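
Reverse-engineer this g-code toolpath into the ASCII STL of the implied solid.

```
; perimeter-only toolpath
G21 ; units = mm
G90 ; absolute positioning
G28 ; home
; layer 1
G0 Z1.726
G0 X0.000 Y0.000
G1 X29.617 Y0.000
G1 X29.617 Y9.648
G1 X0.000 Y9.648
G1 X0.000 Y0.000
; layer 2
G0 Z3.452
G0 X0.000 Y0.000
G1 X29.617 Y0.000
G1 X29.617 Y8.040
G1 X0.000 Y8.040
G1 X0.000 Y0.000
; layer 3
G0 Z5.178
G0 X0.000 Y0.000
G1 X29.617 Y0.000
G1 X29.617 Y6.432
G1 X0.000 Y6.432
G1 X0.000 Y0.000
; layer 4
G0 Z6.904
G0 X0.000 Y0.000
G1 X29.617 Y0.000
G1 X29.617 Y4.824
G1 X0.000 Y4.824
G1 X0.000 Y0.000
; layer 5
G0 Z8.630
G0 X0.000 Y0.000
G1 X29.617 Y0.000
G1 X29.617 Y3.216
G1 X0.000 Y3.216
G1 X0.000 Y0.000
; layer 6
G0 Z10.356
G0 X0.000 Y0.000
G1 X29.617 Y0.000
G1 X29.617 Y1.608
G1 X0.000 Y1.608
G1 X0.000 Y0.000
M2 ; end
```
solid part
  facet normal 0.0000 0.0000 -1.0000
    outer loop
      vertex 29.617 11.256 0.000
      vertex 29.617 0.000 0.000
      vertex 0.000 0.000 0.000
    endloop
  endfacet
  facet normal 0.0000 0.0000 -1.0000
    outer loop
      vertex 0.000 11.256 0.000
      vertex 29.617 11.256 0.000
      vertex 0.000 0.000 0.000
    endloop
  endfacet
  facet normal 0.0000 -1.0000 0.0000
    outer loop
      vertex 0.000 0.000 0.000
      vertex 29.617 0.000 0.000
      vertex 29.617 0.000 12.082
    endloop
  endfacet
  facet normal 0.0000 -1.0000 0.0000
    outer loop
      vertex 0.000 0.000 0.000
      vertex 29.617 0.000 12.082
      vertex 0.000 0.000 12.082
    endloop
  endfacet
  facet normal 0.0000 0.7317 0.6817
    outer loop
      vertex 0.000 0.000 12.082
      vertex 29.617 0.000 12.082
      vertex 29.617 11.256 0.000
    endloop
  endfacet
  facet normal 0.0000 0.7317 0.6817
    outer loop
      vertex 0.000 0.000 12.082
      vertex 29.617 11.256 0.000
      vertex 0.000 11.256 0.000
    endloop
  endfacet
  facet normal -1.0000 0.0000 0.0000
    outer loop
      vertex 0.000 0.000 12.082
      vertex 0.000 11.256 0.000
      vertex 0.000 0.000 0.000
    endloop
  endfacet
  facet normal 1.0000 0.0000 0.0000
    outer loop
      vertex 29.617 0.000 0.000
      vertex 29.617 11.256 0.000
      vertex 29.617 0.000 12.082
    endloop
  endfacet
endsolid part

The G0 Z moves step by Δz≈1.726 mm. The G1 loops shrink linearly with z, so the solid tapers from its base footprint up to z≈12.1. Closing with a flat bottom cap and the tapered top and triangulating gives 8 facets — a wedge (ramp): 29.6 × 11.3 mm base, rising to 12.1 mm along the y=0 edge and sloping linearly to z=0 at y=11.3.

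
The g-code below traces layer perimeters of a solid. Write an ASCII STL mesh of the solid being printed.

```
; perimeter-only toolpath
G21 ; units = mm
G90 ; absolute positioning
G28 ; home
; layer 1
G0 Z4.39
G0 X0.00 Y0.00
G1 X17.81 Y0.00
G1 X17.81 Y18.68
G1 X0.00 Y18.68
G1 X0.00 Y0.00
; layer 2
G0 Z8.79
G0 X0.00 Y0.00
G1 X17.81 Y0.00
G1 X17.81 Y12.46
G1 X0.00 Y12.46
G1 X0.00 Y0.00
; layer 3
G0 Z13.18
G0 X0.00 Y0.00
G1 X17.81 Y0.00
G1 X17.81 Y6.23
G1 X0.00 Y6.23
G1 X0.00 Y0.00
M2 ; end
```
solid part
  facet normal 0.0000 0.0000 -1.0000
    outer loop
      vertex 17.81 24.91 0.00
      vertex 17.81 0.00 0.00
      vertex 0.00 0.00 0.00
    endloop
  endfacet
  facet normal 0.0000 0.0000 -1.0000
    outer loop
      vertex 0.00 24.91 0.00
      vertex 17.81 24.91 0.00
      vertex 0.00 0.00 0.00
    endloop
  endfacet
  facet normal 0.0000 -1.0000 0.0000
    outer loop
      vertex 0.00 0.00 0.00
      vertex 17.81 0.00 0.00
      vertex 17.81 0.00 17.57
    endloop
  endfacet
  facet normal 0.0000 -1.0000 0.0000
    outer loop
      vertex 0.00 0.00 0.00
      vertex 17.81 0.00 17.57
      vertex 0.00 0.00 17.57
    endloop
  endfacet
  facet normal 0.0000 0.5764 0.8172
    outer loop
      vertex 0.00 0.00 17.57
      vertex 17.81 0.00 17.57
      vertex 17.81 24.91 0.00
    endloop
  endfacet
  facet normal 0.0000 0.5764 0.8172
    outer loop
      vertex 0.00 0.00 17.57
      vertex 17.81 24.91 0.00
      vertex 0.00 24.91 0.00
    endloop
  endfacet
  facet normal -1.0000 0.0000 0.0000
    outer loop
      vertex 0.00 0.00 17.57
      vertex 0.00 24.91 0.00
      vertex 0.00 0.00 0.00
    endloop
  endfacet
  facet normal 1.0000 0.0000 0.0000
    outer loop
      vertex 17.81 0.00 0.00
      vertex 17.81 24.91 0.00
      vertex 17.81 0.00 17.57
    endloop
  endfacet
endsolid part

The G0 Z moves step by Δz≈4.39 mm. The G1 loops shrink linearly with z, so the solid tapers from its base footprint up to z≈17.6. Closing with a flat bottom cap and the tapered top and triangulating gives 8 facets — a wedge (ramp): 17.8 × 24.9 mm base, rising to 17.6 mm along the y=0 edge and sloping linearly to z=0 at y=24.9.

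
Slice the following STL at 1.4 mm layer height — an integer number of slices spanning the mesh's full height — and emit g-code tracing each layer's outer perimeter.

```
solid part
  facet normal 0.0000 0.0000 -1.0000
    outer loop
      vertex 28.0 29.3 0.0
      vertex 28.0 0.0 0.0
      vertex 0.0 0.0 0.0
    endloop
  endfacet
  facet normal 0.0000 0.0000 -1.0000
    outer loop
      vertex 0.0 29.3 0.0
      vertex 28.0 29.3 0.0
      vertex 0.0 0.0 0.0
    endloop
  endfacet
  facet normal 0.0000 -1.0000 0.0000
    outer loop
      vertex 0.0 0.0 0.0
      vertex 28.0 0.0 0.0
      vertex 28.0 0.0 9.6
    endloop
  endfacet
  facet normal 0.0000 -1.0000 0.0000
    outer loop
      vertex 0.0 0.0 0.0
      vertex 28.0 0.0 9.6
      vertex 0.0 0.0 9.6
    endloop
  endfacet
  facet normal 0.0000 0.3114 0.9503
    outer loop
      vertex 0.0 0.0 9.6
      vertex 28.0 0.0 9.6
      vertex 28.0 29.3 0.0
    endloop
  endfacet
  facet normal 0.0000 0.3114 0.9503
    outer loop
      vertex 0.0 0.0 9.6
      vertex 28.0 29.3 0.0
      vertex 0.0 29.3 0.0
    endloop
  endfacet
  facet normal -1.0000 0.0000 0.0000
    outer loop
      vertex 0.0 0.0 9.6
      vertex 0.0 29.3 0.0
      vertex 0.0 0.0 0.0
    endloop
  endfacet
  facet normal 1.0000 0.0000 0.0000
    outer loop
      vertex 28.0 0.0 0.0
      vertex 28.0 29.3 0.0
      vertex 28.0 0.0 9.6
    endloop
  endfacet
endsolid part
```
; perimeter-only toolpath
G21 ; units = mm
G90 ; absolute positioning
G28 ; home
; layer 1
G0 Z1.4
G0 X0.0 Y0.0
G1 X28.0 Y0.0
G1 X28.0 Y25.1
G1 X0.0 Y25.1
G1 X0.0 Y0.0
; layer 2
G0 Z2.7
G0 X0.0 Y0.0
G1 X28.0 Y0.0
G1 X28.0 Y20.9
G1 X0.0 Y20.9
G1 X0.0 Y0.0
; layer 3
G0 Z4.1
G0 X0.0 Y0.0
G1 X28.0 Y0.0
G1 X28.0 Y16.7
G1 X0.0 Y16.7
G1 X0.0 Y0.0
; layer 4
G0 Z5.5
G0 X0.0 Y0.0
G1 X28.0 Y0.0
G1 X28.0 Y12.6
G1 X0.0 Y12.6
G1 X0.0 Y0.0
; layer 5
G0 Z6.9
G0 X0.0 Y0.0
G1 X28.0 Y0.0
G1 X28.0 Y8.4
G1 X0.0 Y8.4
G1 X0.0 Y0.0
; layer 6
G0 Z8.2
G0 X0.0 Y0.0
G1 X28.0 Y0.0
G1 X28.0 Y4.2
G1 X0.0 Y4.2
G1 X0.0 Y0.0
M2 ; end

The solid is a wedge (ramp): 28 × 29.3 mm base, rising to 9.6 mm along the y=0 edge and sloping linearly to z=0 at y=29.3. Slicing at Δz = 1.4 mm — 7 equal slices spanning the solid's height, so layer i sits at z = i·h/7 — gives 6 non-empty perimeters. Each is a 4-segment closed polygon; G0 lifts to the layer z and rapids to the start vertex, then G1 traces the edges. The cross-section shrinks linearly with z (the slice at the apex is degenerate and omitted).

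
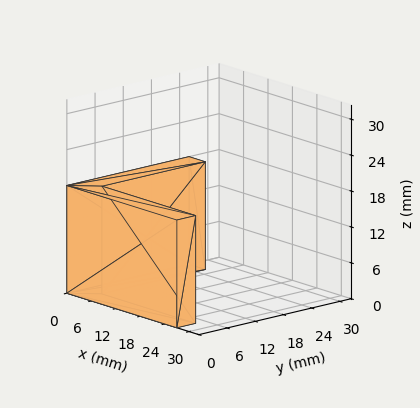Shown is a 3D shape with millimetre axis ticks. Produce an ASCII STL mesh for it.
Reading the render: the shape is an L-shaped prism: outer 27 × 26 mm, arm thicknesses ≈ 4 mm (horizontal) and 4 mm (vertical), extruded 18 mm in z (dimensions read to the nearest mm from the axis ticks). For the STL, each face is triangulated and given an outward normal.

solid part
  facet normal 0.0000 0.0000 -1.0000
    outer loop
      vertex 27.0 4.0 0.0
      vertex 27.0 0.0 0.0
      vertex 0.0 0.0 0.0
    endloop
  endfacet
  facet normal 0.0000 0.0000 -1.0000
    outer loop
      vertex 4.0 4.0 0.0
      vertex 27.0 4.0 0.0
      vertex 0.0 0.0 0.0
    endloop
  endfacet
  facet normal 0.0000 0.0000 -1.0000
    outer loop
      vertex 4.0 26.0 0.0
      vertex 4.0 4.0 0.0
      vertex 0.0 0.0 0.0
    endloop
  endfacet
  facet normal 0.0000 0.0000 -1.0000
    outer loop
      vertex 0.0 26.0 0.0
      vertex 4.0 26.0 0.0
      vertex 0.0 0.0 0.0
    endloop
  endfacet
  facet normal 0.0000 0.0000 1.0000
    outer loop
      vertex 0.0 0.0 18.0
      vertex 27.0 0.0 18.0
      vertex 27.0 4.0 18.0
    endloop
  endfacet
  facet normal 0.0000 0.0000 1.0000
    outer loop
      vertex 0.0 0.0 18.0
      vertex 27.0 4.0 18.0
      vertex 4.0 4.0 18.0
    endloop
  endfacet
  facet normal 0.0000 0.0000 1.0000
    outer loop
      vertex 0.0 0.0 18.0
      vertex 4.0 4.0 18.0
      vertex 4.0 26.0 18.0
    endloop
  endfacet
  facet normal 0.0000 0.0000 1.0000
    outer loop
      vertex 0.0 0.0 18.0
      vertex 4.0 26.0 18.0
      vertex 0.0 26.0 18.0
    endloop
  endfacet
  facet normal 0.0000 -1.0000 0.0000
    outer loop
      vertex 0.0 0.0 0.0
      vertex 27.0 0.0 0.0
      vertex 27.0 0.0 18.0
    endloop
  endfacet
  facet normal 0.0000 -1.0000 0.0000
    outer loop
      vertex 0.0 0.0 0.0
      vertex 27.0 0.0 18.0
      vertex 0.0 0.0 18.0
    endloop
  endfacet
  facet normal 1.0000 0.0000 0.0000
    outer loop
      vertex 27.0 0.0 0.0
      vertex 27.0 4.0 0.0
      vertex 27.0 4.0 18.0
    endloop
  endfacet
  facet normal 1.0000 0.0000 0.0000
    outer loop
      vertex 27.0 0.0 0.0
      vertex 27.0 4.0 18.0
      vertex 27.0 0.0 18.0
    endloop
  endfacet
  facet normal 0.0000 1.0000 0.0000
    outer loop
      vertex 27.0 4.0 0.0
      vertex 4.0 4.0 0.0
      vertex 4.0 4.0 18.0
    endloop
  endfacet
  facet normal 0.0000 1.0000 0.0000
    outer loop
      vertex 27.0 4.0 0.0
      vertex 4.0 4.0 18.0
      vertex 27.0 4.0 18.0
    endloop
  endfacet
  facet normal 1.0000 0.0000 0.0000
    outer loop
      vertex 4.0 4.0 0.0
      vertex 4.0 26.0 0.0
      vertex 4.0 26.0 18.0
    endloop
  endfacet
  facet normal 1.0000 0.0000 0.0000
    outer loop
      vertex 4.0 4.0 0.0
      vertex 4.0 26.0 18.0
      vertex 4.0 4.0 18.0
    endloop
  endfacet
  facet normal 0.0000 1.0000 0.0000
    outer loop
      vertex 4.0 26.0 0.0
      vertex 0.0 26.0 0.0
      vertex 0.0 26.0 18.0
    endloop
  endfacet
  facet normal 0.0000 1.0000 0.0000
    outer loop
      vertex 4.0 26.0 0.0
      vertex 0.0 26.0 18.0
      vertex 4.0 26.0 18.0
    endloop
  endfacet
  facet normal -1.0000 0.0000 0.0000
    outer loop
      vertex 0.0 26.0 0.0
      vertex 0.0 0.0 0.0
      vertex 0.0 0.0 18.0
    endloop
  endfacet
  facet normal -1.0000 0.0000 0.0000
    outer loop
      vertex 0.0 26.0 0.0
      vertex 0.0 0.0 18.0
      vertex 0.0 26.0 18.0
    endloop
  endfacet
endsolid part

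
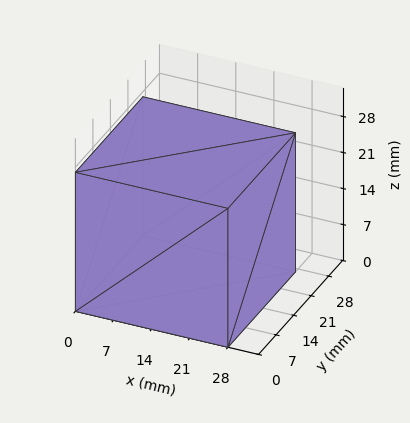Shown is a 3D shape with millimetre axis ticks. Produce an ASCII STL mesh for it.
Reading the render: the shape is a rectangular box, roughly 28 × 27 mm footprint and 27 mm tall (dimensions read to the nearest mm from the axis ticks). For the STL, each face is triangulated and given an outward normal.

solid part
  facet normal 0.0000 0.0000 -1.0000
    outer loop
      vertex 28.00 27.00 0.00
      vertex 28.00 0.00 0.00
      vertex 0.00 0.00 0.00
    endloop
  endfacet
  facet normal 0.0000 0.0000 -1.0000
    outer loop
      vertex 0.00 27.00 0.00
      vertex 28.00 27.00 0.00
      vertex 0.00 0.00 0.00
    endloop
  endfacet
  facet normal 0.0000 0.0000 1.0000
    outer loop
      vertex 0.00 0.00 27.00
      vertex 28.00 0.00 27.00
      vertex 28.00 27.00 27.00
    endloop
  endfacet
  facet normal 0.0000 0.0000 1.0000
    outer loop
      vertex 0.00 0.00 27.00
      vertex 28.00 27.00 27.00
      vertex 0.00 27.00 27.00
    endloop
  endfacet
  facet normal 0.0000 -1.0000 0.0000
    outer loop
      vertex 0.00 0.00 0.00
      vertex 28.00 0.00 0.00
      vertex 28.00 0.00 27.00
    endloop
  endfacet
  facet normal 0.0000 -1.0000 0.0000
    outer loop
      vertex 0.00 0.00 0.00
      vertex 28.00 0.00 27.00
      vertex 0.00 0.00 27.00
    endloop
  endfacet
  facet normal 0.0000 1.0000 0.0000
    outer loop
      vertex 28.00 27.00 27.00
      vertex 28.00 27.00 0.00
      vertex 0.00 27.00 0.00
    endloop
  endfacet
  facet normal 0.0000 1.0000 0.0000
    outer loop
      vertex 0.00 27.00 27.00
      vertex 28.00 27.00 27.00
      vertex 0.00 27.00 0.00
    endloop
  endfacet
  facet normal -1.0000 0.0000 0.0000
    outer loop
      vertex 0.00 27.00 27.00
      vertex 0.00 27.00 0.00
      vertex 0.00 0.00 0.00
    endloop
  endfacet
  facet normal -1.0000 0.0000 0.0000
    outer loop
      vertex 0.00 0.00 27.00
      vertex 0.00 27.00 27.00
      vertex 0.00 0.00 0.00
    endloop
  endfacet
  facet normal 1.0000 0.0000 0.0000
    outer loop
      vertex 28.00 0.00 0.00
      vertex 28.00 27.00 0.00
      vertex 28.00 27.00 27.00
    endloop
  endfacet
  facet normal 1.0000 0.0000 0.0000
    outer loop
      vertex 28.00 0.00 0.00
      vertex 28.00 27.00 27.00
      vertex 28.00 0.00 27.00
    endloop
  endfacet
endsolid part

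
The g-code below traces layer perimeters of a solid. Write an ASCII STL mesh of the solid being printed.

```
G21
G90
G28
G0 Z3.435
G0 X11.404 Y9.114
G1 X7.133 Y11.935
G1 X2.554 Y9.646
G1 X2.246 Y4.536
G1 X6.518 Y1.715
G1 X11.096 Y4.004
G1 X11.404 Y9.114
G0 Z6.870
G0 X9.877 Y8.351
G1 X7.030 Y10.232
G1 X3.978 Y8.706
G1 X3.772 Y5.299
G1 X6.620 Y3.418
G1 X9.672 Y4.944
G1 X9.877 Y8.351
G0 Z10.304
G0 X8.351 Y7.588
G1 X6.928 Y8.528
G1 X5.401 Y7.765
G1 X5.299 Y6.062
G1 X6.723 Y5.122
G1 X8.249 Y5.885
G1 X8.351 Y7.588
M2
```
solid part
  facet normal 0.0000 0.0000 -1.0000
    outer loop
      vertex 1.130 10.586 0.000
      vertex 7.235 13.638 0.000
      vertex 12.930 9.877 0.000
    endloop
  endfacet
  facet normal 0.0000 0.0000 -1.0000
    outer loop
      vertex 0.720 3.773 0.000
      vertex 1.130 10.586 0.000
      vertex 12.930 9.877 0.000
    endloop
  endfacet
  facet normal 0.0000 0.0000 -1.0000
    outer loop
      vertex 6.415 0.012 0.000
      vertex 0.720 3.773 0.000
      vertex 12.930 9.877 0.000
    endloop
  endfacet
  facet normal 0.0000 0.0000 -1.0000
    outer loop
      vertex 12.520 3.064 0.000
      vertex 6.415 0.012 0.000
      vertex 12.930 9.877 0.000
    endloop
  endfacet
  facet normal 0.5062 0.7665 0.3952
    outer loop
      vertex 12.930 9.877 0.000
      vertex 7.235 13.638 0.000
      vertex 6.825 6.825 13.739
    endloop
  endfacet
  facet normal -0.4108 0.8216 0.3952
    outer loop
      vertex 7.235 13.638 0.000
      vertex 1.130 10.586 0.000
      vertex 6.825 6.825 13.739
    endloop
  endfacet
  facet normal -0.9169 0.0552 0.3952
    outer loop
      vertex 1.130 10.586 0.000
      vertex 0.720 3.773 0.000
      vertex 6.825 6.825 13.739
    endloop
  endfacet
  facet normal -0.5062 -0.7665 0.3952
    outer loop
      vertex 0.720 3.773 0.000
      vertex 6.415 0.012 0.000
      vertex 6.825 6.825 13.739
    endloop
  endfacet
  facet normal 0.4108 -0.8216 0.3952
    outer loop
      vertex 6.415 0.012 0.000
      vertex 12.520 3.064 0.000
      vertex 6.825 6.825 13.739
    endloop
  endfacet
  facet normal 0.9169 -0.0552 0.3952
    outer loop
      vertex 12.520 3.064 0.000
      vertex 12.930 9.877 0.000
      vertex 6.825 6.825 13.739
    endloop
  endfacet
endsolid part

The G0 Z moves step by Δz≈3.435 mm. The G1 loops shrink linearly with z, so the solid tapers from its base footprint up to z≈13.7. Closing with a flat bottom cap and the tapered top and triangulating gives 10 facets — a regular 6-sided pyramid, base circumscribed radius ≈ 6.83 mm, apex at z ≈ 13.7 mm.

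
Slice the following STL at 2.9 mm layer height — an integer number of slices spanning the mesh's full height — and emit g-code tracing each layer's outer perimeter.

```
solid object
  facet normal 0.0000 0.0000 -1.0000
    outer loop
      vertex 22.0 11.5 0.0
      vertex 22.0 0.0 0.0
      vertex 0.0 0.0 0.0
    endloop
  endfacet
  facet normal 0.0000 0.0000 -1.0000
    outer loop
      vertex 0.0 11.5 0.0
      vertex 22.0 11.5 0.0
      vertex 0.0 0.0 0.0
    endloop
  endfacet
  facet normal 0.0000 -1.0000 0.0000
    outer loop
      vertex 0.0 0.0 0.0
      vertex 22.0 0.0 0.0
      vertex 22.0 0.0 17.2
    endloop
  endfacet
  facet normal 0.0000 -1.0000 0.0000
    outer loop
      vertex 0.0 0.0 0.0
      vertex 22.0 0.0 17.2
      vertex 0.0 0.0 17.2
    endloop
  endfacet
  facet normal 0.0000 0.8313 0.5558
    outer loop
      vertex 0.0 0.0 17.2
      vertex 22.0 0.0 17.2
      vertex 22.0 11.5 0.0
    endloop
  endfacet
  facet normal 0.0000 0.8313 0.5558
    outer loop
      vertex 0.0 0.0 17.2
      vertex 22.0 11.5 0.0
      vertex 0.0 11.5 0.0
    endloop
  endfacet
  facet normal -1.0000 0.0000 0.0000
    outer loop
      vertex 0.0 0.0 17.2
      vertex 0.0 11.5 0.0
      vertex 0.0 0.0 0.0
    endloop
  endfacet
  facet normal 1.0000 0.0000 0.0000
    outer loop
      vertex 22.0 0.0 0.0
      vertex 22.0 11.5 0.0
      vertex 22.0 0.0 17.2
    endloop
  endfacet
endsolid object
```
; perimeter-only toolpath
G21 ; units = mm
G90 ; absolute positioning
G28 ; home
; layer 1
G0 Z2.9
G0 X0.0 Y0.0
G1 X22.0 Y0.0
G1 X22.0 Y9.6
G1 X0.0 Y9.6
G1 X0.0 Y0.0
; layer 2
G0 Z5.7
G0 X0.0 Y0.0
G1 X22.0 Y0.0
G1 X22.0 Y7.7
G1 X0.0 Y7.7
G1 X0.0 Y0.0
; layer 3
G0 Z8.6
G0 X0.0 Y0.0
G1 X22.0 Y0.0
G1 X22.0 Y5.8
G1 X0.0 Y5.8
G1 X0.0 Y0.0
; layer 4
G0 Z11.5
G0 X0.0 Y0.0
G1 X22.0 Y0.0
G1 X22.0 Y3.8
G1 X0.0 Y3.8
G1 X0.0 Y0.0
; layer 5
G0 Z14.3
G0 X0.0 Y0.0
G1 X22.0 Y0.0
G1 X22.0 Y1.9
G1 X0.0 Y1.9
G1 X0.0 Y0.0
M2 ; end

The solid is a wedge (ramp): 22 × 11.5 mm base, rising to 17.2 mm along the y=0 edge and sloping linearly to z=0 at y=11.5. Slicing at Δz = 2.9 mm — 6 equal slices spanning the solid's height, so layer i sits at z = i·h/6 — gives 5 non-empty perimeters. Each is a 4-segment closed polygon; G0 lifts to the layer z and rapids to the start vertex, then G1 traces the edges. The cross-section shrinks linearly with z (the slice at the apex is degenerate and omitted).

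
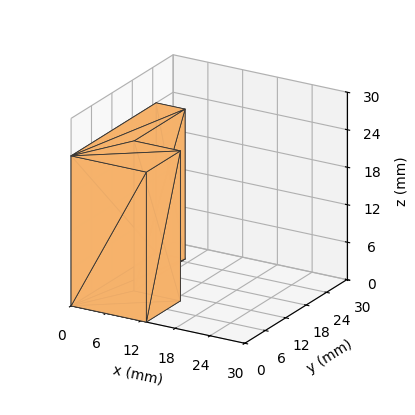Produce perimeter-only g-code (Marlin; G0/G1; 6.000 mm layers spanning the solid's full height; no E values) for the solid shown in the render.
Reading the render: the shape is an L-shaped prism: outer 13 × 25 mm, arm thicknesses ≈ 10 mm (horizontal) and 5 mm (vertical), extruded 24 mm in z (dimensions read to the nearest mm from the axis ticks). For the g-code, the solid's height is divided into equal slices at the stated Δz and each level perimeter traced with G1 moves after a G0 lift.

; perimeter-only toolpath
G21 ; units = mm
G90 ; absolute positioning
G28 ; home
; layer 1
G0 Z6.000
G0 X0.000 Y0.000
G1 X13.000 Y0.000
G1 X13.000 Y10.000
G1 X5.000 Y10.000
G1 X5.000 Y25.000
G1 X0.000 Y25.000
G1 X0.000 Y0.000
; layer 2
G0 Z12.000
G0 X0.000 Y0.000
G1 X13.000 Y0.000
G1 X13.000 Y10.000
G1 X5.000 Y10.000
G1 X5.000 Y25.000
G1 X0.000 Y25.000
G1 X0.000 Y0.000
; layer 3
G0 Z18.000
G0 X0.000 Y0.000
G1 X13.000 Y0.000
G1 X13.000 Y10.000
G1 X5.000 Y10.000
G1 X5.000 Y25.000
G1 X0.000 Y25.000
G1 X0.000 Y0.000
; layer 4
G0 Z24.000
G0 X0.000 Y0.000
G1 X13.000 Y0.000
G1 X13.000 Y10.000
G1 X5.000 Y10.000
G1 X5.000 Y25.000
G1 X0.000 Y25.000
G1 X0.000 Y0.000
M2 ; end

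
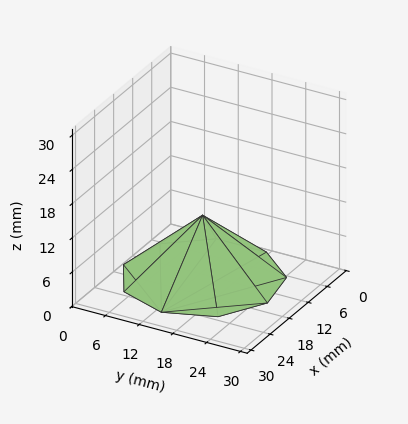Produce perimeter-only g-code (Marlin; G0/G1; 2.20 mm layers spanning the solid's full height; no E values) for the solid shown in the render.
Reading the render: the shape is a regular 9-sided pyramid, base circumscribed radius ≈ 13 mm, apex at z ≈ 11 mm (dimensions read to the nearest mm from the axis ticks). For the g-code, the solid's height is divided into equal slices at the stated Δz and each level perimeter traced with G1 moves after a G0 lift.

; perimeter-only toolpath
G21 ; units = mm
G90 ; absolute positioning
G28 ; home
; layer 1
G0 Z2.20
G0 X23.40 Y13.00
G1 X20.97 Y19.69
G1 X14.81 Y23.24
G1 X7.80 Y22.01
G1 X3.22 Y16.56
G1 X3.22 Y9.44
G1 X7.80 Y3.99
G1 X14.81 Y2.76
G1 X20.97 Y6.31
G1 X23.40 Y13.00
; layer 2
G0 Z4.40
G0 X20.80 Y13.00
G1 X18.98 Y18.02
G1 X14.36 Y20.68
G1 X9.10 Y19.76
G1 X5.67 Y15.67
G1 X5.67 Y10.33
G1 X9.10 Y6.24
G1 X14.36 Y5.32
G1 X18.98 Y7.98
G1 X20.80 Y13.00
; layer 3
G0 Z6.60
G0 X18.20 Y13.00
G1 X16.98 Y16.34
G1 X13.90 Y18.12
G1 X10.40 Y17.50
G1 X8.11 Y14.78
G1 X8.11 Y11.22
G1 X10.40 Y8.50
G1 X13.90 Y7.88
G1 X16.98 Y9.66
G1 X18.20 Y13.00
; layer 4
G0 Z8.80
G0 X15.60 Y13.00
G1 X14.99 Y14.67
G1 X13.45 Y15.56
G1 X11.70 Y15.25
G1 X10.56 Y13.89
G1 X10.56 Y12.11
G1 X11.70 Y10.75
G1 X13.45 Y10.44
G1 X14.99 Y11.33
G1 X15.60 Y13.00
M2 ; end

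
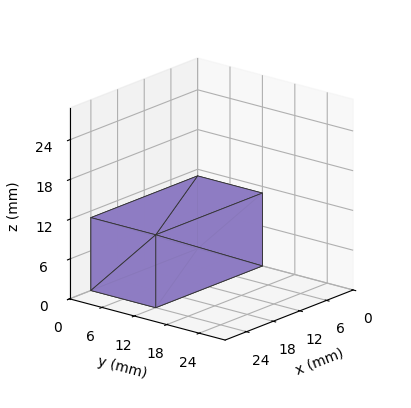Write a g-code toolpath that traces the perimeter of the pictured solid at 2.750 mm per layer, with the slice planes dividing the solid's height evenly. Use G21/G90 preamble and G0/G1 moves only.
Reading the render: the shape is a rectangular box, roughly 24 × 12 mm footprint and 11 mm tall (dimensions read to the nearest mm from the axis ticks). For the g-code, the solid's height is divided into equal slices at the stated Δz and each level perimeter traced with G1 moves after a G0 lift.

; perimeter-only toolpath
G21 ; units = mm
G90 ; absolute positioning
G28 ; home
; layer 1
G0 Z2.750
G0 X0.000 Y0.000
G1 X24.000 Y0.000
G1 X24.000 Y12.000
G1 X0.000 Y12.000
G1 X0.000 Y0.000
; layer 2
G0 Z5.500
G0 X0.000 Y0.000
G1 X24.000 Y0.000
G1 X24.000 Y12.000
G1 X0.000 Y12.000
G1 X0.000 Y0.000
; layer 3
G0 Z8.250
G0 X0.000 Y0.000
G1 X24.000 Y0.000
G1 X24.000 Y12.000
G1 X0.000 Y12.000
G1 X0.000 Y0.000
; layer 4
G0 Z11.000
G0 X0.000 Y0.000
G1 X24.000 Y0.000
G1 X24.000 Y12.000
G1 X0.000 Y12.000
G1 X0.000 Y0.000
M2 ; end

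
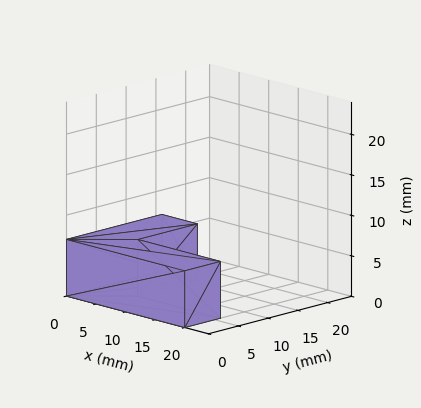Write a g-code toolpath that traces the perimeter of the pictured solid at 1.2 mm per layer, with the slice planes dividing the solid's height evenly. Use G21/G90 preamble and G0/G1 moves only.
Reading the render: the shape is an L-shaped prism: outer 20 × 16 mm, arm thicknesses ≈ 6 mm (horizontal) and 6 mm (vertical), extruded 7 mm in z (dimensions read to the nearest mm from the axis ticks). For the g-code, the solid's height is divided into equal slices at the stated Δz and each level perimeter traced with G1 moves after a G0 lift.

; perimeter-only toolpath
G21 ; units = mm
G90 ; absolute positioning
G28 ; home
; layer 1
G0 Z1.2
G0 X0.0 Y0.0
G1 X20.0 Y0.0
G1 X20.0 Y6.0
G1 X6.0 Y6.0
G1 X6.0 Y16.0
G1 X0.0 Y16.0
G1 X0.0 Y0.0
; layer 2
G0 Z2.3
G0 X0.0 Y0.0
G1 X20.0 Y0.0
G1 X20.0 Y6.0
G1 X6.0 Y6.0
G1 X6.0 Y16.0
G1 X0.0 Y16.0
G1 X0.0 Y0.0
; layer 3
G0 Z3.5
G0 X0.0 Y0.0
G1 X20.0 Y0.0
G1 X20.0 Y6.0
G1 X6.0 Y6.0
G1 X6.0 Y16.0
G1 X0.0 Y16.0
G1 X0.0 Y0.0
; layer 4
G0 Z4.7
G0 X0.0 Y0.0
G1 X20.0 Y0.0
G1 X20.0 Y6.0
G1 X6.0 Y6.0
G1 X6.0 Y16.0
G1 X0.0 Y16.0
G1 X0.0 Y0.0
; layer 5
G0 Z5.8
G0 X0.0 Y0.0
G1 X20.0 Y0.0
G1 X20.0 Y6.0
G1 X6.0 Y6.0
G1 X6.0 Y16.0
G1 X0.0 Y16.0
G1 X0.0 Y0.0
; layer 6
G0 Z7.0
G0 X0.0 Y0.0
G1 X20.0 Y0.0
G1 X20.0 Y6.0
G1 X6.0 Y6.0
G1 X6.0 Y16.0
G1 X0.0 Y16.0
G1 X0.0 Y0.0
M2 ; end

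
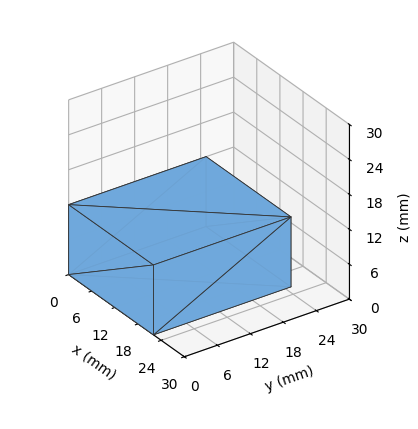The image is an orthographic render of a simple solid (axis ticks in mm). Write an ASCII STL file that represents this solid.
Reading the render: the shape is a rectangular box, roughly 22 × 25 mm footprint and 12 mm tall (dimensions read to the nearest mm from the axis ticks). For the STL, each face is triangulated and given an outward normal.

solid part
  facet normal 0.0000 0.0000 -1.0000
    outer loop
      vertex 22.000 25.000 0.000
      vertex 22.000 0.000 0.000
      vertex 0.000 0.000 0.000
    endloop
  endfacet
  facet normal 0.0000 0.0000 -1.0000
    outer loop
      vertex 0.000 25.000 0.000
      vertex 22.000 25.000 0.000
      vertex 0.000 0.000 0.000
    endloop
  endfacet
  facet normal 0.0000 0.0000 1.0000
    outer loop
      vertex 0.000 0.000 12.000
      vertex 22.000 0.000 12.000
      vertex 22.000 25.000 12.000
    endloop
  endfacet
  facet normal 0.0000 0.0000 1.0000
    outer loop
      vertex 0.000 0.000 12.000
      vertex 22.000 25.000 12.000
      vertex 0.000 25.000 12.000
    endloop
  endfacet
  facet normal 0.0000 -1.0000 0.0000
    outer loop
      vertex 0.000 0.000 0.000
      vertex 22.000 0.000 0.000
      vertex 22.000 0.000 12.000
    endloop
  endfacet
  facet normal 0.0000 -1.0000 0.0000
    outer loop
      vertex 0.000 0.000 0.000
      vertex 22.000 0.000 12.000
      vertex 0.000 0.000 12.000
    endloop
  endfacet
  facet normal 0.0000 1.0000 0.0000
    outer loop
      vertex 22.000 25.000 12.000
      vertex 22.000 25.000 0.000
      vertex 0.000 25.000 0.000
    endloop
  endfacet
  facet normal 0.0000 1.0000 0.0000
    outer loop
      vertex 0.000 25.000 12.000
      vertex 22.000 25.000 12.000
      vertex 0.000 25.000 0.000
    endloop
  endfacet
  facet normal -1.0000 0.0000 0.0000
    outer loop
      vertex 0.000 25.000 12.000
      vertex 0.000 25.000 0.000
      vertex 0.000 0.000 0.000
    endloop
  endfacet
  facet normal -1.0000 0.0000 0.0000
    outer loop
      vertex 0.000 0.000 12.000
      vertex 0.000 25.000 12.000
      vertex 0.000 0.000 0.000
    endloop
  endfacet
  facet normal 1.0000 0.0000 0.0000
    outer loop
      vertex 22.000 0.000 0.000
      vertex 22.000 25.000 0.000
      vertex 22.000 25.000 12.000
    endloop
  endfacet
  facet normal 1.0000 0.0000 0.0000
    outer loop
      vertex 22.000 0.000 0.000
      vertex 22.000 25.000 12.000
      vertex 22.000 0.000 12.000
    endloop
  endfacet
endsolid part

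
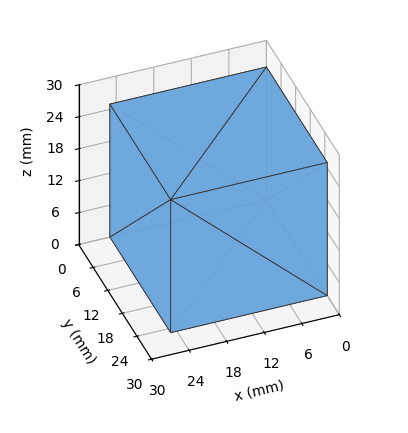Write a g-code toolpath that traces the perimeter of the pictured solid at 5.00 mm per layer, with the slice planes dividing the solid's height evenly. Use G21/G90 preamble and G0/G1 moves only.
Reading the render: the shape is a rectangular box, roughly 25 × 25 mm footprint and 25 mm tall (dimensions read to the nearest mm from the axis ticks). For the g-code, the solid's height is divided into equal slices at the stated Δz and each level perimeter traced with G1 moves after a G0 lift.

; perimeter-only toolpath
G21 ; units = mm
G90 ; absolute positioning
G28 ; home
; layer 1
G0 Z5.00
G0 X0.00 Y0.00
G1 X25.00 Y0.00
G1 X25.00 Y25.00
G1 X0.00 Y25.00
G1 X0.00 Y0.00
; layer 2
G0 Z10.00
G0 X0.00 Y0.00
G1 X25.00 Y0.00
G1 X25.00 Y25.00
G1 X0.00 Y25.00
G1 X0.00 Y0.00
; layer 3
G0 Z15.00
G0 X0.00 Y0.00
G1 X25.00 Y0.00
G1 X25.00 Y25.00
G1 X0.00 Y25.00
G1 X0.00 Y0.00
; layer 4
G0 Z20.00
G0 X0.00 Y0.00
G1 X25.00 Y0.00
G1 X25.00 Y25.00
G1 X0.00 Y25.00
G1 X0.00 Y0.00
; layer 5
G0 Z25.00
G0 X0.00 Y0.00
G1 X25.00 Y0.00
G1 X25.00 Y25.00
G1 X0.00 Y25.00
G1 X0.00 Y0.00
M2 ; end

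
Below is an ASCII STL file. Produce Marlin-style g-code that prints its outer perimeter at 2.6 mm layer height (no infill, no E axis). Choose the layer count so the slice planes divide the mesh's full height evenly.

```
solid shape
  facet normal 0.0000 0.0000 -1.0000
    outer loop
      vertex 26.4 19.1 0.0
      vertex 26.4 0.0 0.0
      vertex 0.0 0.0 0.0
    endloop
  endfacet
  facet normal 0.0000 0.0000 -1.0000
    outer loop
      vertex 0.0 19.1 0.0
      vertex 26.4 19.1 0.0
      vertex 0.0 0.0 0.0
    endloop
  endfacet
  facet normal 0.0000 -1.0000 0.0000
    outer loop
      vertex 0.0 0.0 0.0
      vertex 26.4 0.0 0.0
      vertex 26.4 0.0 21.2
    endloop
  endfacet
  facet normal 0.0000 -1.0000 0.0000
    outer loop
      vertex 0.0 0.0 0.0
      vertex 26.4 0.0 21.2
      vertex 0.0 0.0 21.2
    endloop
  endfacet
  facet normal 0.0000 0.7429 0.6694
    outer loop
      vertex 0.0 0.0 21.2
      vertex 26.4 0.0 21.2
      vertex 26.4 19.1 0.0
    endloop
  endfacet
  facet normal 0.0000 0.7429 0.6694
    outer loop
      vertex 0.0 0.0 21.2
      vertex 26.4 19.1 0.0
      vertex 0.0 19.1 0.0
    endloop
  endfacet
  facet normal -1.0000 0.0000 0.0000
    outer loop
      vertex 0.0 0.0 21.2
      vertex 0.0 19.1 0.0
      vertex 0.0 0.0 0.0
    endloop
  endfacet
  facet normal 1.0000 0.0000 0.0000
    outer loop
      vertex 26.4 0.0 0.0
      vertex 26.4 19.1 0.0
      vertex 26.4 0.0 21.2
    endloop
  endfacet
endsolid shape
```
; perimeter-only toolpath
G21 ; units = mm
G90 ; absolute positioning
G28 ; home
; layer 1
G0 Z2.6
G0 X0.0 Y0.0
G1 X26.4 Y0.0
G1 X26.4 Y16.7
G1 X0.0 Y16.7
G1 X0.0 Y0.0
; layer 2
G0 Z5.3
G0 X0.0 Y0.0
G1 X26.4 Y0.0
G1 X26.4 Y14.3
G1 X0.0 Y14.3
G1 X0.0 Y0.0
; layer 3
G0 Z7.9
G0 X0.0 Y0.0
G1 X26.4 Y0.0
G1 X26.4 Y11.9
G1 X0.0 Y11.9
G1 X0.0 Y0.0
; layer 4
G0 Z10.6
G0 X0.0 Y0.0
G1 X26.4 Y0.0
G1 X26.4 Y9.6
G1 X0.0 Y9.6
G1 X0.0 Y0.0
; layer 5
G0 Z13.2
G0 X0.0 Y0.0
G1 X26.4 Y0.0
G1 X26.4 Y7.2
G1 X0.0 Y7.2
G1 X0.0 Y0.0
; layer 6
G0 Z15.9
G0 X0.0 Y0.0
G1 X26.4 Y0.0
G1 X26.4 Y4.8
G1 X0.0 Y4.8
G1 X0.0 Y0.0
; layer 7
G0 Z18.6
G0 X0.0 Y0.0
G1 X26.4 Y0.0
G1 X26.4 Y2.4
G1 X0.0 Y2.4
G1 X0.0 Y0.0
M2 ; end

The solid is a wedge (ramp): 26.4 × 19.1 mm base, rising to 21.2 mm along the y=0 edge and sloping linearly to z=0 at y=19.1. Slicing at Δz = 2.6 mm — 8 equal slices spanning the solid's height, so layer i sits at z = i·h/8 — gives 7 non-empty perimeters. Each is a 4-segment closed polygon; G0 lifts to the layer z and rapids to the start vertex, then G1 traces the edges. The cross-section shrinks linearly with z (the slice at the apex is degenerate and omitted).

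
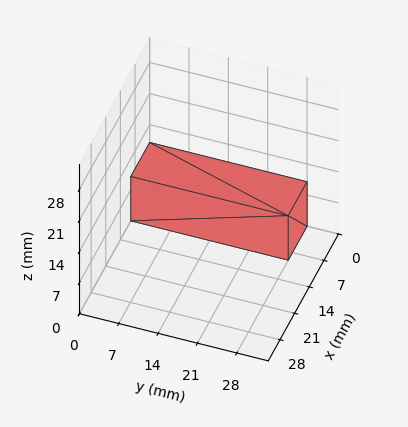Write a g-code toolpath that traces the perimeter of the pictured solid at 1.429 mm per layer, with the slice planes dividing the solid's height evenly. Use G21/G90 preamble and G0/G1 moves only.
Reading the render: the shape is a rectangular box, roughly 9 × 28 mm footprint and 10 mm tall (dimensions read to the nearest mm from the axis ticks). For the g-code, the solid's height is divided into equal slices at the stated Δz and each level perimeter traced with G1 moves after a G0 lift.

; perimeter-only toolpath
G21 ; units = mm
G90 ; absolute positioning
G28 ; home
; layer 1
G0 Z1.429
G0 X0.000 Y0.000
G1 X9.000 Y0.000
G1 X9.000 Y28.000
G1 X0.000 Y28.000
G1 X0.000 Y0.000
; layer 2
G0 Z2.857
G0 X0.000 Y0.000
G1 X9.000 Y0.000
G1 X9.000 Y28.000
G1 X0.000 Y28.000
G1 X0.000 Y0.000
; layer 3
G0 Z4.286
G0 X0.000 Y0.000
G1 X9.000 Y0.000
G1 X9.000 Y28.000
G1 X0.000 Y28.000
G1 X0.000 Y0.000
; layer 4
G0 Z5.714
G0 X0.000 Y0.000
G1 X9.000 Y0.000
G1 X9.000 Y28.000
G1 X0.000 Y28.000
G1 X0.000 Y0.000
; layer 5
G0 Z7.143
G0 X0.000 Y0.000
G1 X9.000 Y0.000
G1 X9.000 Y28.000
G1 X0.000 Y28.000
G1 X0.000 Y0.000
; layer 6
G0 Z8.571
G0 X0.000 Y0.000
G1 X9.000 Y0.000
G1 X9.000 Y28.000
G1 X0.000 Y28.000
G1 X0.000 Y0.000
; layer 7
G0 Z10.000
G0 X0.000 Y0.000
G1 X9.000 Y0.000
G1 X9.000 Y28.000
G1 X0.000 Y28.000
G1 X0.000 Y0.000
M2 ; end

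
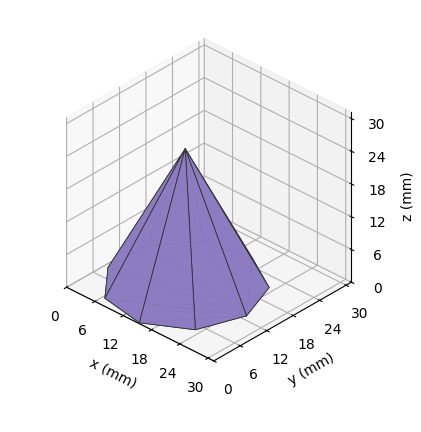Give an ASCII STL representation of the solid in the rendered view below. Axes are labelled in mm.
Reading the render: the shape is a regular 9-sided pyramid, base circumscribed radius ≈ 13 mm, apex at z ≈ 25 mm (dimensions read to the nearest mm from the axis ticks). For the STL, each face is triangulated and given an outward normal.

solid part
  facet normal 0.0000 0.0000 -1.0000
    outer loop
      vertex 15.257 25.803 0.000
      vertex 22.959 21.356 0.000
      vertex 26.000 13.000 0.000
    endloop
  endfacet
  facet normal 0.0000 0.0000 -1.0000
    outer loop
      vertex 6.500 24.258 0.000
      vertex 15.257 25.803 0.000
      vertex 26.000 13.000 0.000
    endloop
  endfacet
  facet normal 0.0000 0.0000 -1.0000
    outer loop
      vertex 0.784 17.446 0.000
      vertex 6.500 24.258 0.000
      vertex 26.000 13.000 0.000
    endloop
  endfacet
  facet normal 0.0000 0.0000 -1.0000
    outer loop
      vertex 0.784 8.554 0.000
      vertex 0.784 17.446 0.000
      vertex 26.000 13.000 0.000
    endloop
  endfacet
  facet normal 0.0000 0.0000 -1.0000
    outer loop
      vertex 6.500 1.742 0.000
      vertex 0.784 8.554 0.000
      vertex 26.000 13.000 0.000
    endloop
  endfacet
  facet normal 0.0000 0.0000 -1.0000
    outer loop
      vertex 15.257 0.197 0.000
      vertex 6.500 1.742 0.000
      vertex 26.000 13.000 0.000
    endloop
  endfacet
  facet normal 0.0000 0.0000 -1.0000
    outer loop
      vertex 22.959 4.644 0.000
      vertex 15.257 0.197 0.000
      vertex 26.000 13.000 0.000
    endloop
  endfacet
  facet normal 0.8443 0.3073 0.4390
    outer loop
      vertex 26.000 13.000 0.000
      vertex 22.959 21.356 0.000
      vertex 13.000 13.000 25.000
    endloop
  endfacet
  facet normal 0.4493 0.7781 0.4390
    outer loop
      vertex 22.959 21.356 0.000
      vertex 15.257 25.803 0.000
      vertex 13.000 13.000 25.000
    endloop
  endfacet
  facet normal -0.1561 0.8848 0.4390
    outer loop
      vertex 15.257 25.803 0.000
      vertex 6.500 24.258 0.000
      vertex 13.000 13.000 25.000
    endloop
  endfacet
  facet normal -0.6883 0.5775 0.4390
    outer loop
      vertex 6.500 24.258 0.000
      vertex 0.784 17.446 0.000
      vertex 13.000 13.000 25.000
    endloop
  endfacet
  facet normal -0.8985 0.0000 0.4390
    outer loop
      vertex 0.784 17.446 0.000
      vertex 0.784 8.554 0.000
      vertex 13.000 13.000 25.000
    endloop
  endfacet
  facet normal -0.6883 -0.5775 0.4390
    outer loop
      vertex 0.784 8.554 0.000
      vertex 6.500 1.742 0.000
      vertex 13.000 13.000 25.000
    endloop
  endfacet
  facet normal -0.1561 -0.8848 0.4390
    outer loop
      vertex 6.500 1.742 0.000
      vertex 15.257 0.197 0.000
      vertex 13.000 13.000 25.000
    endloop
  endfacet
  facet normal 0.4493 -0.7781 0.4390
    outer loop
      vertex 15.257 0.197 0.000
      vertex 22.959 4.644 0.000
      vertex 13.000 13.000 25.000
    endloop
  endfacet
  facet normal 0.8443 -0.3073 0.4390
    outer loop
      vertex 22.959 4.644 0.000
      vertex 26.000 13.000 0.000
      vertex 13.000 13.000 25.000
    endloop
  endfacet
endsolid part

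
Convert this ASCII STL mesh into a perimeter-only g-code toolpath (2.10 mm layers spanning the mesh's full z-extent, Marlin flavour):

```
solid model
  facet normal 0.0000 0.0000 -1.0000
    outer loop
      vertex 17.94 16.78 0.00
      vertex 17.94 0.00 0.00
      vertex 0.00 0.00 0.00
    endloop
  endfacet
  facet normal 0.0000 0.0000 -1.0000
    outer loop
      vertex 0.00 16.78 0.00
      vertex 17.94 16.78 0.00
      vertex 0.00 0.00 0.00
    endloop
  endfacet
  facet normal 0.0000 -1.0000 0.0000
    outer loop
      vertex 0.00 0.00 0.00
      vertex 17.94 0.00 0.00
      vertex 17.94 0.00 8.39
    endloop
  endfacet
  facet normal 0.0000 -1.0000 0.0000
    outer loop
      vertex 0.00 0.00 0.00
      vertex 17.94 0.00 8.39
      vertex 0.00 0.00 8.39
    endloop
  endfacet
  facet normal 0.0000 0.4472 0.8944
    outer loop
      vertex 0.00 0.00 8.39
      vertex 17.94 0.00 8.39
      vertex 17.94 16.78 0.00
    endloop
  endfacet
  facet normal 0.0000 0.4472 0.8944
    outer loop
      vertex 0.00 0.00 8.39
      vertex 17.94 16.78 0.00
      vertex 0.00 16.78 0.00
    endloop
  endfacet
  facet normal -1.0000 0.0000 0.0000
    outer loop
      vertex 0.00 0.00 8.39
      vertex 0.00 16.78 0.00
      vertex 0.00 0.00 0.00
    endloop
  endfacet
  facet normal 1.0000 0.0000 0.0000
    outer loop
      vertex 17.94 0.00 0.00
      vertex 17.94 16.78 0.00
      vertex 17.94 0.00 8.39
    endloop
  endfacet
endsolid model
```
; perimeter-only toolpath
G21 ; units = mm
G90 ; absolute positioning
G28 ; home
; layer 1
G0 Z2.10
G0 X0.00 Y0.00
G1 X17.94 Y0.00
G1 X17.94 Y12.59
G1 X0.00 Y12.59
G1 X0.00 Y0.00
; layer 2
G0 Z4.20
G0 X0.00 Y0.00
G1 X17.94 Y0.00
G1 X17.94 Y8.39
G1 X0.00 Y8.39
G1 X0.00 Y0.00
; layer 3
G0 Z6.29
G0 X0.00 Y0.00
G1 X17.94 Y0.00
G1 X17.94 Y4.20
G1 X0.00 Y4.20
G1 X0.00 Y0.00
M2 ; end

The solid is a wedge (ramp): 17.9 × 16.8 mm base, rising to 8.39 mm along the y=0 edge and sloping linearly to z=0 at y=16.8. Slicing at Δz = 2.10 mm — 4 equal slices spanning the solid's height, so layer i sits at z = i·h/4 — gives 3 non-empty perimeters. Each is a 4-segment closed polygon; G0 lifts to the layer z and rapids to the start vertex, then G1 traces the edges. The cross-section shrinks linearly with z (the slice at the apex is degenerate and omitted).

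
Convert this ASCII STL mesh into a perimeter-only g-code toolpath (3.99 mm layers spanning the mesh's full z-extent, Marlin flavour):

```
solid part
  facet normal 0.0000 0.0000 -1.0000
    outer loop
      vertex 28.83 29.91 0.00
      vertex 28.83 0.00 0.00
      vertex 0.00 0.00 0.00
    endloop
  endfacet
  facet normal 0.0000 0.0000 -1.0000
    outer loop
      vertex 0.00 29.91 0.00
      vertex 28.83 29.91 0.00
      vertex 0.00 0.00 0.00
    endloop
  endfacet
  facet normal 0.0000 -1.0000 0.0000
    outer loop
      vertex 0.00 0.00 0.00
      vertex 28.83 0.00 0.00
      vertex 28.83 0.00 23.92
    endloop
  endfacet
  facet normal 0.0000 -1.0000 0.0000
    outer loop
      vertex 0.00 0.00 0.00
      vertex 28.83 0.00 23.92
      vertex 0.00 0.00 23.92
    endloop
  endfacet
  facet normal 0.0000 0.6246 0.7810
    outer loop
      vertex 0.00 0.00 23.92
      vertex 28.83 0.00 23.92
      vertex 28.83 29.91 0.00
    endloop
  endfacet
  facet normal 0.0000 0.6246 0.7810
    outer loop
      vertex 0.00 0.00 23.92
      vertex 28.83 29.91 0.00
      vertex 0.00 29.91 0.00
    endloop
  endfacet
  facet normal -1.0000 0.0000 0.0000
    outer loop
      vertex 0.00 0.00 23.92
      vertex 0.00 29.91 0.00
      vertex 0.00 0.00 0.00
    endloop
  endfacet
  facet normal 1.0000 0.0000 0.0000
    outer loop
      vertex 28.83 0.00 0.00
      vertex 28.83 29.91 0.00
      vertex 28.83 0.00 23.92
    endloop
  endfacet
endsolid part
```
; perimeter-only toolpath
G21 ; units = mm
G90 ; absolute positioning
G28 ; home
; layer 1
G0 Z3.99
G0 X0.00 Y0.00
G1 X28.83 Y0.00
G1 X28.83 Y24.93
G1 X0.00 Y24.93
G1 X0.00 Y0.00
; layer 2
G0 Z7.97
G0 X0.00 Y0.00
G1 X28.83 Y0.00
G1 X28.83 Y19.94
G1 X0.00 Y19.94
G1 X0.00 Y0.00
; layer 3
G0 Z11.96
G0 X0.00 Y0.00
G1 X28.83 Y0.00
G1 X28.83 Y14.96
G1 X0.00 Y14.96
G1 X0.00 Y0.00
; layer 4
G0 Z15.95
G0 X0.00 Y0.00
G1 X28.83 Y0.00
G1 X28.83 Y9.97
G1 X0.00 Y9.97
G1 X0.00 Y0.00
; layer 5
G0 Z19.93
G0 X0.00 Y0.00
G1 X28.83 Y0.00
G1 X28.83 Y4.99
G1 X0.00 Y4.99
G1 X0.00 Y0.00
M2 ; end

The solid is a wedge (ramp): 28.8 × 29.9 mm base, rising to 23.9 mm along the y=0 edge and sloping linearly to z=0 at y=29.9. Slicing at Δz = 3.99 mm — 6 equal slices spanning the solid's height, so layer i sits at z = i·h/6 — gives 5 non-empty perimeters. Each is a 4-segment closed polygon; G0 lifts to the layer z and rapids to the start vertex, then G1 traces the edges. The cross-section shrinks linearly with z (the slice at the apex is degenerate and omitted).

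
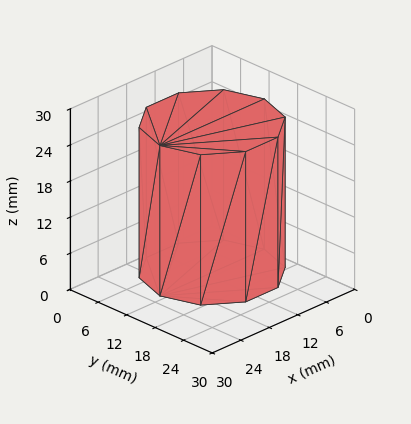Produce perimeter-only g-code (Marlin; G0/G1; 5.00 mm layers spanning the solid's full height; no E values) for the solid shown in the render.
Reading the render: the shape is a regular 10-sided prism (a cylinder approximated with 10 flat sides), circumscribed radius ≈ 11 mm, height ≈ 25 mm (dimensions read to the nearest mm from the axis ticks). For the g-code, the solid's height is divided into equal slices at the stated Δz and each level perimeter traced with G1 moves after a G0 lift.

; perimeter-only toolpath
G21 ; units = mm
G90 ; absolute positioning
G28 ; home
; layer 1
G0 Z5.00
G0 X22.00 Y11.00
G1 X19.90 Y17.47
G1 X14.40 Y21.46
G1 X7.60 Y21.46
G1 X2.10 Y17.47
G1 X0.00 Y11.00
G1 X2.10 Y4.53
G1 X7.60 Y0.54
G1 X14.40 Y0.54
G1 X19.90 Y4.53
G1 X22.00 Y11.00
; layer 2
G0 Z10.00
G0 X22.00 Y11.00
G1 X19.90 Y17.47
G1 X14.40 Y21.46
G1 X7.60 Y21.46
G1 X2.10 Y17.47
G1 X0.00 Y11.00
G1 X2.10 Y4.53
G1 X7.60 Y0.54
G1 X14.40 Y0.54
G1 X19.90 Y4.53
G1 X22.00 Y11.00
; layer 3
G0 Z15.00
G0 X22.00 Y11.00
G1 X19.90 Y17.47
G1 X14.40 Y21.46
G1 X7.60 Y21.46
G1 X2.10 Y17.47
G1 X0.00 Y11.00
G1 X2.10 Y4.53
G1 X7.60 Y0.54
G1 X14.40 Y0.54
G1 X19.90 Y4.53
G1 X22.00 Y11.00
; layer 4
G0 Z20.00
G0 X22.00 Y11.00
G1 X19.90 Y17.47
G1 X14.40 Y21.46
G1 X7.60 Y21.46
G1 X2.10 Y17.47
G1 X0.00 Y11.00
G1 X2.10 Y4.53
G1 X7.60 Y0.54
G1 X14.40 Y0.54
G1 X19.90 Y4.53
G1 X22.00 Y11.00
; layer 5
G0 Z25.00
G0 X22.00 Y11.00
G1 X19.90 Y17.47
G1 X14.40 Y21.46
G1 X7.60 Y21.46
G1 X2.10 Y17.47
G1 X0.00 Y11.00
G1 X2.10 Y4.53
G1 X7.60 Y0.54
G1 X14.40 Y0.54
G1 X19.90 Y4.53
G1 X22.00 Y11.00
M2 ; end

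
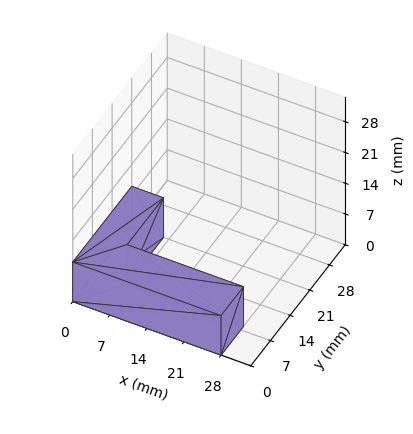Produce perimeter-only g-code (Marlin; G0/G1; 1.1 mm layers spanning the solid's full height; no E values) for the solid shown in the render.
Reading the render: the shape is an L-shaped prism: outer 28 × 21 mm, arm thicknesses ≈ 8 mm (horizontal) and 6 mm (vertical), extruded 9 mm in z (dimensions read to the nearest mm from the axis ticks). For the g-code, the solid's height is divided into equal slices at the stated Δz and each level perimeter traced with G1 moves after a G0 lift.

; perimeter-only toolpath
G21 ; units = mm
G90 ; absolute positioning
G28 ; home
; layer 1
G0 Z1.1
G0 X0.0 Y0.0
G1 X28.0 Y0.0
G1 X28.0 Y8.0
G1 X6.0 Y8.0
G1 X6.0 Y21.0
G1 X0.0 Y21.0
G1 X0.0 Y0.0
; layer 2
G0 Z2.2
G0 X0.0 Y0.0
G1 X28.0 Y0.0
G1 X28.0 Y8.0
G1 X6.0 Y8.0
G1 X6.0 Y21.0
G1 X0.0 Y21.0
G1 X0.0 Y0.0
; layer 3
G0 Z3.4
G0 X0.0 Y0.0
G1 X28.0 Y0.0
G1 X28.0 Y8.0
G1 X6.0 Y8.0
G1 X6.0 Y21.0
G1 X0.0 Y21.0
G1 X0.0 Y0.0
; layer 4
G0 Z4.5
G0 X0.0 Y0.0
G1 X28.0 Y0.0
G1 X28.0 Y8.0
G1 X6.0 Y8.0
G1 X6.0 Y21.0
G1 X0.0 Y21.0
G1 X0.0 Y0.0
; layer 5
G0 Z5.6
G0 X0.0 Y0.0
G1 X28.0 Y0.0
G1 X28.0 Y8.0
G1 X6.0 Y8.0
G1 X6.0 Y21.0
G1 X0.0 Y21.0
G1 X0.0 Y0.0
; layer 6
G0 Z6.8
G0 X0.0 Y0.0
G1 X28.0 Y0.0
G1 X28.0 Y8.0
G1 X6.0 Y8.0
G1 X6.0 Y21.0
G1 X0.0 Y21.0
G1 X0.0 Y0.0
; layer 7
G0 Z7.9
G0 X0.0 Y0.0
G1 X28.0 Y0.0
G1 X28.0 Y8.0
G1 X6.0 Y8.0
G1 X6.0 Y21.0
G1 X0.0 Y21.0
G1 X0.0 Y0.0
; layer 8
G0 Z9.0
G0 X0.0 Y0.0
G1 X28.0 Y0.0
G1 X28.0 Y8.0
G1 X6.0 Y8.0
G1 X6.0 Y21.0
G1 X0.0 Y21.0
G1 X0.0 Y0.0
M2 ; end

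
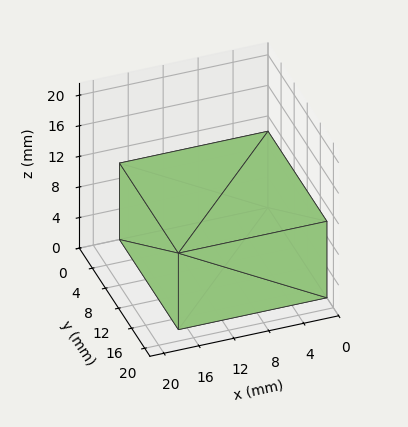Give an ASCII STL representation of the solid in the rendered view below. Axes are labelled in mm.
Reading the render: the shape is a rectangular box, roughly 17 × 18 mm footprint and 10 mm tall (dimensions read to the nearest mm from the axis ticks). For the STL, each face is triangulated and given an outward normal.

solid part
  facet normal 0.0000 0.0000 -1.0000
    outer loop
      vertex 17.000 18.000 0.000
      vertex 17.000 0.000 0.000
      vertex 0.000 0.000 0.000
    endloop
  endfacet
  facet normal 0.0000 0.0000 -1.0000
    outer loop
      vertex 0.000 18.000 0.000
      vertex 17.000 18.000 0.000
      vertex 0.000 0.000 0.000
    endloop
  endfacet
  facet normal 0.0000 0.0000 1.0000
    outer loop
      vertex 0.000 0.000 10.000
      vertex 17.000 0.000 10.000
      vertex 17.000 18.000 10.000
    endloop
  endfacet
  facet normal 0.0000 0.0000 1.0000
    outer loop
      vertex 0.000 0.000 10.000
      vertex 17.000 18.000 10.000
      vertex 0.000 18.000 10.000
    endloop
  endfacet
  facet normal 0.0000 -1.0000 0.0000
    outer loop
      vertex 0.000 0.000 0.000
      vertex 17.000 0.000 0.000
      vertex 17.000 0.000 10.000
    endloop
  endfacet
  facet normal 0.0000 -1.0000 0.0000
    outer loop
      vertex 0.000 0.000 0.000
      vertex 17.000 0.000 10.000
      vertex 0.000 0.000 10.000
    endloop
  endfacet
  facet normal 0.0000 1.0000 0.0000
    outer loop
      vertex 17.000 18.000 10.000
      vertex 17.000 18.000 0.000
      vertex 0.000 18.000 0.000
    endloop
  endfacet
  facet normal 0.0000 1.0000 0.0000
    outer loop
      vertex 0.000 18.000 10.000
      vertex 17.000 18.000 10.000
      vertex 0.000 18.000 0.000
    endloop
  endfacet
  facet normal -1.0000 0.0000 0.0000
    outer loop
      vertex 0.000 18.000 10.000
      vertex 0.000 18.000 0.000
      vertex 0.000 0.000 0.000
    endloop
  endfacet
  facet normal -1.0000 0.0000 0.0000
    outer loop
      vertex 0.000 0.000 10.000
      vertex 0.000 18.000 10.000
      vertex 0.000 0.000 0.000
    endloop
  endfacet
  facet normal 1.0000 0.0000 0.0000
    outer loop
      vertex 17.000 0.000 0.000
      vertex 17.000 18.000 0.000
      vertex 17.000 18.000 10.000
    endloop
  endfacet
  facet normal 1.0000 0.0000 0.0000
    outer loop
      vertex 17.000 0.000 0.000
      vertex 17.000 18.000 10.000
      vertex 17.000 0.000 10.000
    endloop
  endfacet
endsolid part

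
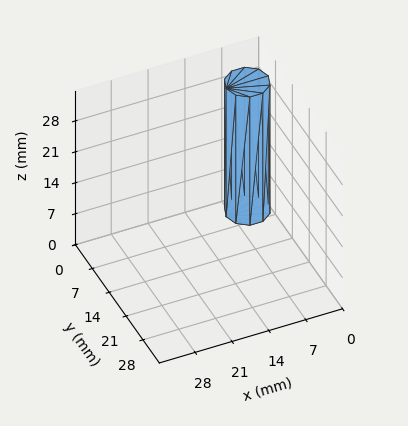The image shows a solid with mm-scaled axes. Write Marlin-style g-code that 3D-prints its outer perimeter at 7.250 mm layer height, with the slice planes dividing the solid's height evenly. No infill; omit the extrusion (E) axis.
Reading the render: the shape is a regular 10-sided prism (a cylinder approximated with 10 flat sides), circumscribed radius ≈ 4 mm, height ≈ 29 mm (dimensions read to the nearest mm from the axis ticks). For the g-code, the solid's height is divided into equal slices at the stated Δz and each level perimeter traced with G1 moves after a G0 lift.

; perimeter-only toolpath
G21 ; units = mm
G90 ; absolute positioning
G28 ; home
; layer 1
G0 Z7.250
G0 X8.000 Y4.000
G1 X7.236 Y6.351
G1 X5.236 Y7.804
G1 X2.764 Y7.804
G1 X0.764 Y6.351
G1 X0.000 Y4.000
G1 X0.764 Y1.649
G1 X2.764 Y0.196
G1 X5.236 Y0.196
G1 X7.236 Y1.649
G1 X8.000 Y4.000
; layer 2
G0 Z14.500
G0 X8.000 Y4.000
G1 X7.236 Y6.351
G1 X5.236 Y7.804
G1 X2.764 Y7.804
G1 X0.764 Y6.351
G1 X0.000 Y4.000
G1 X0.764 Y1.649
G1 X2.764 Y0.196
G1 X5.236 Y0.196
G1 X7.236 Y1.649
G1 X8.000 Y4.000
; layer 3
G0 Z21.750
G0 X8.000 Y4.000
G1 X7.236 Y6.351
G1 X5.236 Y7.804
G1 X2.764 Y7.804
G1 X0.764 Y6.351
G1 X0.000 Y4.000
G1 X0.764 Y1.649
G1 X2.764 Y0.196
G1 X5.236 Y0.196
G1 X7.236 Y1.649
G1 X8.000 Y4.000
; layer 4
G0 Z29.000
G0 X8.000 Y4.000
G1 X7.236 Y6.351
G1 X5.236 Y7.804
G1 X2.764 Y7.804
G1 X0.764 Y6.351
G1 X0.000 Y4.000
G1 X0.764 Y1.649
G1 X2.764 Y0.196
G1 X5.236 Y0.196
G1 X7.236 Y1.649
G1 X8.000 Y4.000
M2 ; end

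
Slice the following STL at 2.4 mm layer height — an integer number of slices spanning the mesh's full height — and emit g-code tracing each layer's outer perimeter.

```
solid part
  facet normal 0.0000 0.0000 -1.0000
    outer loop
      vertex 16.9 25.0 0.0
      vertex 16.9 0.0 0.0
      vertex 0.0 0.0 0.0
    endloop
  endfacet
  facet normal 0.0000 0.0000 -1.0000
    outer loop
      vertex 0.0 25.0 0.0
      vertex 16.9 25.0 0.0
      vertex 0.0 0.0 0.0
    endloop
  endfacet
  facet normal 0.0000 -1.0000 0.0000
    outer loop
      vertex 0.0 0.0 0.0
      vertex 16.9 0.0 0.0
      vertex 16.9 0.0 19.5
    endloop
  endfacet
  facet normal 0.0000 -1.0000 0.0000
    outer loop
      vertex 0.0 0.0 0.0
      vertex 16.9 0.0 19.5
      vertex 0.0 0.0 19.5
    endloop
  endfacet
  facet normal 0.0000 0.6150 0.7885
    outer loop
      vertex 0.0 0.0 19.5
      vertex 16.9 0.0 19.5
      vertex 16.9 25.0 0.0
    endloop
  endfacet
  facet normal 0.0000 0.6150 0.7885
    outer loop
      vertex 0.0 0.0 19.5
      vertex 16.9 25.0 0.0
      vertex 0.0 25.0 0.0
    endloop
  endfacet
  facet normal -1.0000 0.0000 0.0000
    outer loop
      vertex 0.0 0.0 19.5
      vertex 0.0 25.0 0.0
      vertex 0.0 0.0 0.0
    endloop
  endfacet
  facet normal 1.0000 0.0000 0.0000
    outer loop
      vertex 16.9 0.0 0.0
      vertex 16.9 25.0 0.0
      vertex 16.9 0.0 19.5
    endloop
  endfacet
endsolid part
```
; perimeter-only toolpath
G21 ; units = mm
G90 ; absolute positioning
G28 ; home
; layer 1
G0 Z2.4
G0 X0.0 Y0.0
G1 X16.9 Y0.0
G1 X16.9 Y21.9
G1 X0.0 Y21.9
G1 X0.0 Y0.0
; layer 2
G0 Z4.9
G0 X0.0 Y0.0
G1 X16.9 Y0.0
G1 X16.9 Y18.8
G1 X0.0 Y18.8
G1 X0.0 Y0.0
; layer 3
G0 Z7.3
G0 X0.0 Y0.0
G1 X16.9 Y0.0
G1 X16.9 Y15.6
G1 X0.0 Y15.6
G1 X0.0 Y0.0
; layer 4
G0 Z9.8
G0 X0.0 Y0.0
G1 X16.9 Y0.0
G1 X16.9 Y12.5
G1 X0.0 Y12.5
G1 X0.0 Y0.0
; layer 5
G0 Z12.2
G0 X0.0 Y0.0
G1 X16.9 Y0.0
G1 X16.9 Y9.4
G1 X0.0 Y9.4
G1 X0.0 Y0.0
; layer 6
G0 Z14.6
G0 X0.0 Y0.0
G1 X16.9 Y0.0
G1 X16.9 Y6.2
G1 X0.0 Y6.2
G1 X0.0 Y0.0
; layer 7
G0 Z17.1
G0 X0.0 Y0.0
G1 X16.9 Y0.0
G1 X16.9 Y3.1
G1 X0.0 Y3.1
G1 X0.0 Y0.0
M2 ; end

The solid is a wedge (ramp): 16.9 × 25 mm base, rising to 19.5 mm along the y=0 edge and sloping linearly to z=0 at y=25. Slicing at Δz = 2.4 mm — 8 equal slices spanning the solid's height, so layer i sits at z = i·h/8 — gives 7 non-empty perimeters. Each is a 4-segment closed polygon; G0 lifts to the layer z and rapids to the start vertex, then G1 traces the edges. The cross-section shrinks linearly with z (the slice at the apex is degenerate and omitted).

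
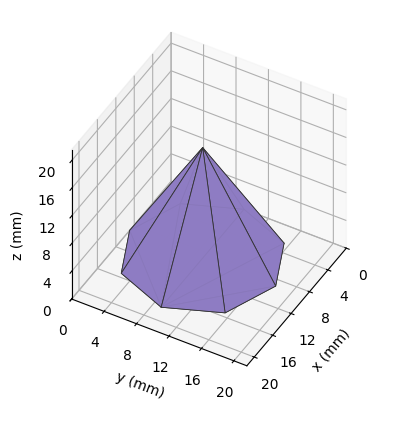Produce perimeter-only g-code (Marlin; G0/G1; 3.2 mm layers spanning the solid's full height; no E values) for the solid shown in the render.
Reading the render: the shape is a regular 8-sided pyramid, base circumscribed radius ≈ 9 mm, apex at z ≈ 16 mm (dimensions read to the nearest mm from the axis ticks). For the g-code, the solid's height is divided into equal slices at the stated Δz and each level perimeter traced with G1 moves after a G0 lift.

; perimeter-only toolpath
G21 ; units = mm
G90 ; absolute positioning
G28 ; home
; layer 1
G0 Z3.2
G0 X16.2 Y9.0
G1 X14.1 Y14.1
G1 X9.0 Y16.2
G1 X3.9 Y14.1
G1 X1.8 Y9.0
G1 X3.9 Y3.9
G1 X9.0 Y1.8
G1 X14.1 Y3.9
G1 X16.2 Y9.0
; layer 2
G0 Z6.4
G0 X14.4 Y9.0
G1 X12.8 Y12.8
G1 X9.0 Y14.4
G1 X5.2 Y12.8
G1 X3.6 Y9.0
G1 X5.2 Y5.2
G1 X9.0 Y3.6
G1 X12.8 Y5.2
G1 X14.4 Y9.0
; layer 3
G0 Z9.6
G0 X12.6 Y9.0
G1 X11.6 Y11.6
G1 X9.0 Y12.6
G1 X6.4 Y11.6
G1 X5.4 Y9.0
G1 X6.4 Y6.4
G1 X9.0 Y5.4
G1 X11.6 Y6.4
G1 X12.6 Y9.0
; layer 4
G0 Z12.8
G0 X10.8 Y9.0
G1 X10.3 Y10.3
G1 X9.0 Y10.8
G1 X7.7 Y10.3
G1 X7.2 Y9.0
G1 X7.7 Y7.7
G1 X9.0 Y7.2
G1 X10.3 Y7.7
G1 X10.8 Y9.0
M2 ; end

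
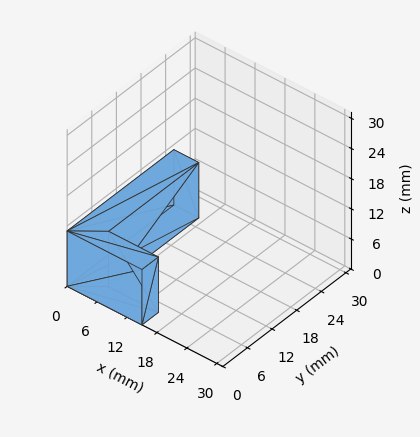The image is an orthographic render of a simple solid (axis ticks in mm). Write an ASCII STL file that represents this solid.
Reading the render: the shape is an L-shaped prism: outer 15 × 26 mm, arm thicknesses ≈ 4 mm (horizontal) and 5 mm (vertical), extruded 11 mm in z (dimensions read to the nearest mm from the axis ticks). For the STL, each face is triangulated and given an outward normal.

solid part
  facet normal 0.0000 0.0000 -1.0000
    outer loop
      vertex 15.00 4.00 0.00
      vertex 15.00 0.00 0.00
      vertex 0.00 0.00 0.00
    endloop
  endfacet
  facet normal 0.0000 0.0000 -1.0000
    outer loop
      vertex 5.00 4.00 0.00
      vertex 15.00 4.00 0.00
      vertex 0.00 0.00 0.00
    endloop
  endfacet
  facet normal 0.0000 0.0000 -1.0000
    outer loop
      vertex 5.00 26.00 0.00
      vertex 5.00 4.00 0.00
      vertex 0.00 0.00 0.00
    endloop
  endfacet
  facet normal 0.0000 0.0000 -1.0000
    outer loop
      vertex 0.00 26.00 0.00
      vertex 5.00 26.00 0.00
      vertex 0.00 0.00 0.00
    endloop
  endfacet
  facet normal 0.0000 0.0000 1.0000
    outer loop
      vertex 0.00 0.00 11.00
      vertex 15.00 0.00 11.00
      vertex 15.00 4.00 11.00
    endloop
  endfacet
  facet normal 0.0000 0.0000 1.0000
    outer loop
      vertex 0.00 0.00 11.00
      vertex 15.00 4.00 11.00
      vertex 5.00 4.00 11.00
    endloop
  endfacet
  facet normal 0.0000 0.0000 1.0000
    outer loop
      vertex 0.00 0.00 11.00
      vertex 5.00 4.00 11.00
      vertex 5.00 26.00 11.00
    endloop
  endfacet
  facet normal 0.0000 0.0000 1.0000
    outer loop
      vertex 0.00 0.00 11.00
      vertex 5.00 26.00 11.00
      vertex 0.00 26.00 11.00
    endloop
  endfacet
  facet normal 0.0000 -1.0000 0.0000
    outer loop
      vertex 0.00 0.00 0.00
      vertex 15.00 0.00 0.00
      vertex 15.00 0.00 11.00
    endloop
  endfacet
  facet normal 0.0000 -1.0000 0.0000
    outer loop
      vertex 0.00 0.00 0.00
      vertex 15.00 0.00 11.00
      vertex 0.00 0.00 11.00
    endloop
  endfacet
  facet normal 1.0000 0.0000 0.0000
    outer loop
      vertex 15.00 0.00 0.00
      vertex 15.00 4.00 0.00
      vertex 15.00 4.00 11.00
    endloop
  endfacet
  facet normal 1.0000 0.0000 0.0000
    outer loop
      vertex 15.00 0.00 0.00
      vertex 15.00 4.00 11.00
      vertex 15.00 0.00 11.00
    endloop
  endfacet
  facet normal 0.0000 1.0000 0.0000
    outer loop
      vertex 15.00 4.00 0.00
      vertex 5.00 4.00 0.00
      vertex 5.00 4.00 11.00
    endloop
  endfacet
  facet normal 0.0000 1.0000 0.0000
    outer loop
      vertex 15.00 4.00 0.00
      vertex 5.00 4.00 11.00
      vertex 15.00 4.00 11.00
    endloop
  endfacet
  facet normal 1.0000 0.0000 0.0000
    outer loop
      vertex 5.00 4.00 0.00
      vertex 5.00 26.00 0.00
      vertex 5.00 26.00 11.00
    endloop
  endfacet
  facet normal 1.0000 0.0000 0.0000
    outer loop
      vertex 5.00 4.00 0.00
      vertex 5.00 26.00 11.00
      vertex 5.00 4.00 11.00
    endloop
  endfacet
  facet normal 0.0000 1.0000 0.0000
    outer loop
      vertex 5.00 26.00 0.00
      vertex 0.00 26.00 0.00
      vertex 0.00 26.00 11.00
    endloop
  endfacet
  facet normal 0.0000 1.0000 0.0000
    outer loop
      vertex 5.00 26.00 0.00
      vertex 0.00 26.00 11.00
      vertex 5.00 26.00 11.00
    endloop
  endfacet
  facet normal -1.0000 0.0000 0.0000
    outer loop
      vertex 0.00 26.00 0.00
      vertex 0.00 0.00 0.00
      vertex 0.00 0.00 11.00
    endloop
  endfacet
  facet normal -1.0000 0.0000 0.0000
    outer loop
      vertex 0.00 26.00 0.00
      vertex 0.00 0.00 11.00
      vertex 0.00 26.00 11.00
    endloop
  endfacet
endsolid part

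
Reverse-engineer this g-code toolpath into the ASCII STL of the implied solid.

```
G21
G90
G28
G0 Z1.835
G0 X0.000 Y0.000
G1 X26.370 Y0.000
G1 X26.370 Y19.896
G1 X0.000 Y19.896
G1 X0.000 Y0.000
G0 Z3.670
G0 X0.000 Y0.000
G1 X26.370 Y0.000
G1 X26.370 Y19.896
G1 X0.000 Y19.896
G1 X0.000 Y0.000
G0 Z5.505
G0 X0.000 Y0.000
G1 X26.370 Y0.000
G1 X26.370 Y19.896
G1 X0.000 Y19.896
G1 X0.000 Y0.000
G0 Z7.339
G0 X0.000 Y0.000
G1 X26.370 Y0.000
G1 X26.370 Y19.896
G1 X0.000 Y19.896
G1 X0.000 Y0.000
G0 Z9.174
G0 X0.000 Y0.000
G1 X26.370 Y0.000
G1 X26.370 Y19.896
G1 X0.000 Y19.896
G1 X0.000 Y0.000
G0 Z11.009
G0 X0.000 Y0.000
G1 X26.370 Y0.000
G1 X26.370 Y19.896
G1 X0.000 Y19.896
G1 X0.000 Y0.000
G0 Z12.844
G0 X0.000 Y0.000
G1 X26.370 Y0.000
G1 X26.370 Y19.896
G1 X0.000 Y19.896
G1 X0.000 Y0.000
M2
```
solid part
  facet normal 0.0000 0.0000 -1.0000
    outer loop
      vertex 26.370 19.896 0.000
      vertex 26.370 0.000 0.000
      vertex 0.000 0.000 0.000
    endloop
  endfacet
  facet normal 0.0000 0.0000 -1.0000
    outer loop
      vertex 0.000 19.896 0.000
      vertex 26.370 19.896 0.000
      vertex 0.000 0.000 0.000
    endloop
  endfacet
  facet normal 0.0000 0.0000 1.0000
    outer loop
      vertex 0.000 0.000 12.844
      vertex 26.370 0.000 12.844
      vertex 26.370 19.896 12.844
    endloop
  endfacet
  facet normal 0.0000 0.0000 1.0000
    outer loop
      vertex 0.000 0.000 12.844
      vertex 26.370 19.896 12.844
      vertex 0.000 19.896 12.844
    endloop
  endfacet
  facet normal 0.0000 -1.0000 0.0000
    outer loop
      vertex 0.000 0.000 0.000
      vertex 26.370 0.000 0.000
      vertex 26.370 0.000 12.844
    endloop
  endfacet
  facet normal 0.0000 -1.0000 0.0000
    outer loop
      vertex 0.000 0.000 0.000
      vertex 26.370 0.000 12.844
      vertex 0.000 0.000 12.844
    endloop
  endfacet
  facet normal 0.0000 1.0000 0.0000
    outer loop
      vertex 26.370 19.896 12.844
      vertex 26.370 19.896 0.000
      vertex 0.000 19.896 0.000
    endloop
  endfacet
  facet normal 0.0000 1.0000 0.0000
    outer loop
      vertex 0.000 19.896 12.844
      vertex 26.370 19.896 12.844
      vertex 0.000 19.896 0.000
    endloop
  endfacet
  facet normal -1.0000 0.0000 0.0000
    outer loop
      vertex 0.000 19.896 12.844
      vertex 0.000 19.896 0.000
      vertex 0.000 0.000 0.000
    endloop
  endfacet
  facet normal -1.0000 0.0000 0.0000
    outer loop
      vertex 0.000 0.000 12.844
      vertex 0.000 19.896 12.844
      vertex 0.000 0.000 0.000
    endloop
  endfacet
  facet normal 1.0000 0.0000 0.0000
    outer loop
      vertex 26.370 0.000 0.000
      vertex 26.370 19.896 0.000
      vertex 26.370 19.896 12.844
    endloop
  endfacet
  facet normal 1.0000 0.0000 0.0000
    outer loop
      vertex 26.370 0.000 0.000
      vertex 26.370 19.896 12.844
      vertex 26.370 0.000 12.844
    endloop
  endfacet
endsolid part

The G0 Z moves step by Δz≈1.835 mm. Every layer's G1 loop is the same polygon, so the solid is a straight extrusion of it from z=0 to z≈12.8. Closing with flat bottom and top caps and triangulating gives 12 facets — a rectangular box, roughly 26.4 × 19.9 mm footprint and 12.8 mm tall.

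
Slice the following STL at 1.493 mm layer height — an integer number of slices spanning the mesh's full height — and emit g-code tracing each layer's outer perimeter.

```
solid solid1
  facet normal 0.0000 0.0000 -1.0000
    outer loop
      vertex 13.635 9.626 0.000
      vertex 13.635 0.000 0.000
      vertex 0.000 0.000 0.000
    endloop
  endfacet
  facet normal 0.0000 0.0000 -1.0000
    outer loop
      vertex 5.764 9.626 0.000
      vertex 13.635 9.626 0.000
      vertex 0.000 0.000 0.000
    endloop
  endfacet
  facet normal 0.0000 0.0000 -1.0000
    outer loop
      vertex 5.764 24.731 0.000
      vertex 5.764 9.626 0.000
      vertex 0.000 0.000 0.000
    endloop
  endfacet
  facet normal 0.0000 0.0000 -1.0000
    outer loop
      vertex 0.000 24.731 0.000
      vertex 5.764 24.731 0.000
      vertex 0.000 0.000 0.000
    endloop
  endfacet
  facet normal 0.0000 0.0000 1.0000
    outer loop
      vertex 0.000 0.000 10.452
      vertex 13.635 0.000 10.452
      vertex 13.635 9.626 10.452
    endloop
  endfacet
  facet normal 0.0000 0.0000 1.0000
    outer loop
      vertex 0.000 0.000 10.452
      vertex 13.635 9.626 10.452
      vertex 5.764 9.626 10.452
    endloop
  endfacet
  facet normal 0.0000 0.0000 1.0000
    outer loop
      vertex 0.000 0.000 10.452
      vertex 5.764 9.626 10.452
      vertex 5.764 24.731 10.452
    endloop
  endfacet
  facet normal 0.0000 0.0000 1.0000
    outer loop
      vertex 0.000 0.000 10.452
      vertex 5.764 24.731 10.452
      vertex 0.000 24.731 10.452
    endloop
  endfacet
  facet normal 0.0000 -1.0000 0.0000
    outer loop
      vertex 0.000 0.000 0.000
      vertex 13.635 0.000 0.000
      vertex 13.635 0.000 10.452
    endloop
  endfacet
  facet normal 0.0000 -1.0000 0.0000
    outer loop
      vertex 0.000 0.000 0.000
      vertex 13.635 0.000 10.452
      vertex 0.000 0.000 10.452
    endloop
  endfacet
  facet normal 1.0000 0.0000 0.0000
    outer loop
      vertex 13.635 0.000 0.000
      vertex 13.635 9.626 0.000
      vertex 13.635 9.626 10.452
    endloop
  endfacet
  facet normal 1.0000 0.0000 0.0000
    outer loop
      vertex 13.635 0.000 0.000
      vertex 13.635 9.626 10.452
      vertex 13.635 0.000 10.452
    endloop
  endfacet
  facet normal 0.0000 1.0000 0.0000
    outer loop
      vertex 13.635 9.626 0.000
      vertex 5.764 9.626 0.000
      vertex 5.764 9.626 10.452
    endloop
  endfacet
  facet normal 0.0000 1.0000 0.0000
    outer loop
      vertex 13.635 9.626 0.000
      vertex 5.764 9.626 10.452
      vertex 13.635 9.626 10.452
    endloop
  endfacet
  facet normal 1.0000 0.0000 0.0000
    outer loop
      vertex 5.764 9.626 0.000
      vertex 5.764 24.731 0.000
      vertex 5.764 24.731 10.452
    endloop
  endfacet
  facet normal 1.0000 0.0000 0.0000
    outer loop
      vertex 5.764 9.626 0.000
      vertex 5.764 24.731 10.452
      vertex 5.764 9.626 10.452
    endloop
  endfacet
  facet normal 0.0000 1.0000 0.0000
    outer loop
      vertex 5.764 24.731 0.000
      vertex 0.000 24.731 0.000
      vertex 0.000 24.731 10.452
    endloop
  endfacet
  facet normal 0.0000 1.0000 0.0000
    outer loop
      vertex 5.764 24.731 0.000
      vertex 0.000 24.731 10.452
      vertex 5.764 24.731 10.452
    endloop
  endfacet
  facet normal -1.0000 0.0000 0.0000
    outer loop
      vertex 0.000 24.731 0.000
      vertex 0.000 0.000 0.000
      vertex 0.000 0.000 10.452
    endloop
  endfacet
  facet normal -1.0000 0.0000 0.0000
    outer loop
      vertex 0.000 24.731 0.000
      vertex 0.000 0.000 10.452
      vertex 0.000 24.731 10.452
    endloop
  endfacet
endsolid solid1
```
; perimeter-only toolpath
G21 ; units = mm
G90 ; absolute positioning
G28 ; home
; layer 1
G0 Z1.493
G0 X0.000 Y0.000
G1 X13.635 Y0.000
G1 X13.635 Y9.626
G1 X5.764 Y9.626
G1 X5.764 Y24.731
G1 X0.000 Y24.731
G1 X0.000 Y0.000
; layer 2
G0 Z2.986
G0 X0.000 Y0.000
G1 X13.635 Y0.000
G1 X13.635 Y9.626
G1 X5.764 Y9.626
G1 X5.764 Y24.731
G1 X0.000 Y24.731
G1 X0.000 Y0.000
; layer 3
G0 Z4.479
G0 X0.000 Y0.000
G1 X13.635 Y0.000
G1 X13.635 Y9.626
G1 X5.764 Y9.626
G1 X5.764 Y24.731
G1 X0.000 Y24.731
G1 X0.000 Y0.000
; layer 4
G0 Z5.973
G0 X0.000 Y0.000
G1 X13.635 Y0.000
G1 X13.635 Y9.626
G1 X5.764 Y9.626
G1 X5.764 Y24.731
G1 X0.000 Y24.731
G1 X0.000 Y0.000
; layer 5
G0 Z7.466
G0 X0.000 Y0.000
G1 X13.635 Y0.000
G1 X13.635 Y9.626
G1 X5.764 Y9.626
G1 X5.764 Y24.731
G1 X0.000 Y24.731
G1 X0.000 Y0.000
; layer 6
G0 Z8.959
G0 X0.000 Y0.000
G1 X13.635 Y0.000
G1 X13.635 Y9.626
G1 X5.764 Y9.626
G1 X5.764 Y24.731
G1 X0.000 Y24.731
G1 X0.000 Y0.000
; layer 7
G0 Z10.452
G0 X0.000 Y0.000
G1 X13.635 Y0.000
G1 X13.635 Y9.626
G1 X5.764 Y9.626
G1 X5.764 Y24.731
G1 X0.000 Y24.731
G1 X0.000 Y0.000
M2 ; end

The solid is an L-shaped prism: outer 13.6 × 24.7 mm, arm thicknesses ≈ 9.63 mm (horizontal) and 5.76 mm (vertical), extruded 10.5 mm in z. Slicing at Δz = 1.493 mm — 7 equal slices spanning the solid's height, so layer i sits at z = i·h/7 — gives 7 non-empty perimeters. Each is a 6-segment closed polygon; G0 lifts to the layer z and rapids to the start vertex, then G1 traces the edges.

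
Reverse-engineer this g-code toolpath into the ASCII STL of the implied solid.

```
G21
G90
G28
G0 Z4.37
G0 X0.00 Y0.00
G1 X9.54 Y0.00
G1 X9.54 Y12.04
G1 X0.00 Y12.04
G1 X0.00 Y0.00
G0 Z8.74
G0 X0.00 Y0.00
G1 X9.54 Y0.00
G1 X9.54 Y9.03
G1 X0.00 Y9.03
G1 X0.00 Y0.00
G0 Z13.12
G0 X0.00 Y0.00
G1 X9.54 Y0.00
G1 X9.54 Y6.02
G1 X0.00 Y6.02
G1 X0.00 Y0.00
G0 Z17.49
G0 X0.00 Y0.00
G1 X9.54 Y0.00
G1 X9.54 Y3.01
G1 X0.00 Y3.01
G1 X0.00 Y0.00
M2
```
solid part
  facet normal 0.0000 0.0000 -1.0000
    outer loop
      vertex 9.54 15.05 0.00
      vertex 9.54 0.00 0.00
      vertex 0.00 0.00 0.00
    endloop
  endfacet
  facet normal 0.0000 0.0000 -1.0000
    outer loop
      vertex 0.00 15.05 0.00
      vertex 9.54 15.05 0.00
      vertex 0.00 0.00 0.00
    endloop
  endfacet
  facet normal 0.0000 -1.0000 0.0000
    outer loop
      vertex 0.00 0.00 0.00
      vertex 9.54 0.00 0.00
      vertex 9.54 0.00 21.86
    endloop
  endfacet
  facet normal 0.0000 -1.0000 0.0000
    outer loop
      vertex 0.00 0.00 0.00
      vertex 9.54 0.00 21.86
      vertex 0.00 0.00 21.86
    endloop
  endfacet
  facet normal 0.0000 0.8237 0.5671
    outer loop
      vertex 0.00 0.00 21.86
      vertex 9.54 0.00 21.86
      vertex 9.54 15.05 0.00
    endloop
  endfacet
  facet normal 0.0000 0.8237 0.5671
    outer loop
      vertex 0.00 0.00 21.86
      vertex 9.54 15.05 0.00
      vertex 0.00 15.05 0.00
    endloop
  endfacet
  facet normal -1.0000 0.0000 0.0000
    outer loop
      vertex 0.00 0.00 21.86
      vertex 0.00 15.05 0.00
      vertex 0.00 0.00 0.00
    endloop
  endfacet
  facet normal 1.0000 0.0000 0.0000
    outer loop
      vertex 9.54 0.00 0.00
      vertex 9.54 15.05 0.00
      vertex 9.54 0.00 21.86
    endloop
  endfacet
endsolid part

The G0 Z moves step by Δz≈4.37 mm. The G1 loops shrink linearly with z, so the solid tapers from its base footprint up to z≈21.9. Closing with a flat bottom cap and the tapered top and triangulating gives 8 facets — a wedge (ramp): 9.54 × 15.1 mm base, rising to 21.9 mm along the y=0 edge and sloping linearly to z=0 at y=15.1.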